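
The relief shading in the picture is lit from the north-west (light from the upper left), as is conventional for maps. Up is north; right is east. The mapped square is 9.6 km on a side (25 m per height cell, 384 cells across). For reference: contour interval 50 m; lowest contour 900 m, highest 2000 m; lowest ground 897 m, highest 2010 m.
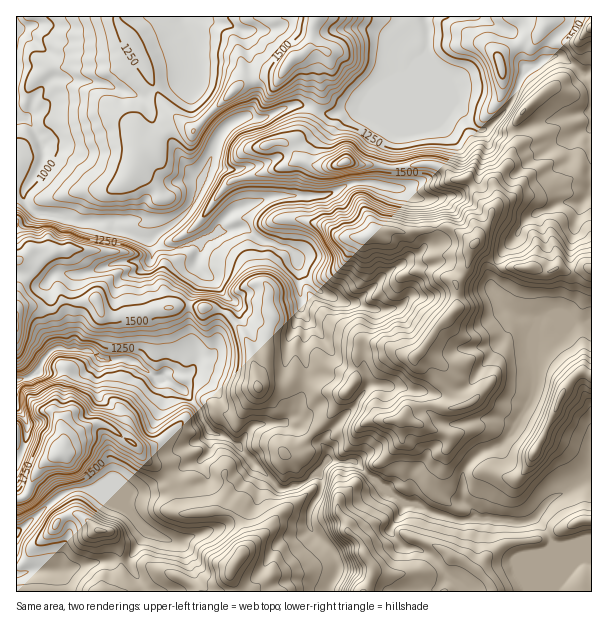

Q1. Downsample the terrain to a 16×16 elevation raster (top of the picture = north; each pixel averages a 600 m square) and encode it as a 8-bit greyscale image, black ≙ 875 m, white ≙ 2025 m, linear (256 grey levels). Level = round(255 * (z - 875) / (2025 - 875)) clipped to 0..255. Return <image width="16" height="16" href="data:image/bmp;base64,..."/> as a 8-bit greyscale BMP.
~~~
<image width="16" height="16" href="data:image/bmp;base64,Qk02BQAAAAAAADYEAAAoAAAAEAAAABAAAAABAAgAAAAAAAABAAATCwAAEwsAAAABAAAAAAAAAAAAAAEBAQACAgIAAwMDAAQEBAAFBQUABgYGAAcHBwAICAgACQkJAAoKCgALCwsADAwMAA0NDQAODg4ADw8PABAQEAAREREAEhISABMTEwAUFBQAFRUVABYWFgAXFxcAGBgYABkZGQAaGhoAGxsbABwcHAAdHR0AHh4eAB8fHwAgICAAISEhACIiIgAjIyMAJCQkACUlJQAmJiYAJycnACgoKAApKSkAKioqACsrKwAsLCwALS0tAC4uLgAvLy8AMDAwADExMQAyMjIAMzMzADQ0NAA1NTUANjY2ADc3NwA4ODgAOTk5ADo6OgA7OzsAPDw8AD09PQA+Pj4APz8/AEBAQABBQUEAQkJCAENDQwBEREQARUVFAEZGRgBHR0cASEhIAElJSQBKSkoAS0tLAExMTABNTU0ATk5OAE9PTwBQUFAAUVFRAFJSUgBTU1MAVFRUAFVVVQBWVlYAV1dXAFhYWABZWVkAWlpaAFtbWwBcXFwAXV1dAF5eXgBfX18AYGBgAGFhYQBiYmIAY2NjAGRkZABlZWUAZmZmAGdnZwBoaGgAaWlpAGpqagBra2sAbGxsAG1tbQBubm4Ab29vAHBwcABxcXEAcnJyAHNzcwB0dHQAdXV1AHZ2dgB3d3cAeHh4AHl5eQB6enoAe3t7AHx8fAB9fX0Afn5+AH9/fwCAgIAAgYGBAIKCggCDg4MAhISEAIWFhQCGhoYAh4eHAIiIiACJiYkAioqKAIuLiwCMjIwAjY2NAI6OjgCPj48AkJCQAJGRkQCSkpIAk5OTAJSUlACVlZUAlpaWAJeXlwCYmJgAmZmZAJqamgCbm5sAnJycAJ2dnQCenp4An5+fAKCgoAChoaEAoqKiAKOjowCkpKQApaWlAKampgCnp6cAqKioAKmpqQCqqqoAq6urAKysrACtra0Arq6uAK+vrwCwsLAAsbGxALKysgCzs7MAtLS0ALW1tQC2trYAt7e3ALi4uAC5ubkAurq6ALu7uwC8vLwAvb29AL6+vgC/v78AwMDAAMHBwQDCwsIAw8PDAMTExADFxcUAxsbGAMfHxwDIyMgAycnJAMrKygDLy8sAzMzMAM3NzQDOzs4Az8/PANDQ0ADR0dEA0tLSANPT0wDU1NQA1dXVANbW1gDX19cA2NjYANnZ2QDa2toA29vbANzc3ADd3d0A3t7eAN/f3wDg4OAA4eHhAOLi4gDj4+MA5OTkAOXl5QDm5uYA5+fnAOjo6ADp6ekA6urqAOvr6wDs7OwA7e3tAO7u7gDv7+8A8PDwAPHx8QDy8vIA8/PzAPT09AD19fUA9vb2APf39wD4+PgA+fn5APr6+gD7+/sA/Pz8AP39/QD+/v4A////AHuCmJulwMmwls3Xzsy9r7F7mah/gZ2+opnWwL+2sK+1nYx7e5ebmJWkwaSmp66mrMXNipaNin6VjaG0u7a9x6im4bqXhG+Bkpe219bJt9C7eZ97Y1NvopiftcbY3sS92lZNR01UYZ+YmLXY6NnCtMmQdYOCeYCXjYWesd3euLO0jX9+cmpWiXdtkqnJ3b3Kyot+Xjs6O1BQe9HO0urJzcM3LTAyNEJCZ4K5sarL0KmbHjRNVT09YXKGiX2SrLehkxgmRlhXO26MhXhUWmKHkogXKkhQU11QX15HRERLb5KIGypCUkZTepSNYURFT3tzgRIpSE9ETWR+l2lHSmh2fYw="/>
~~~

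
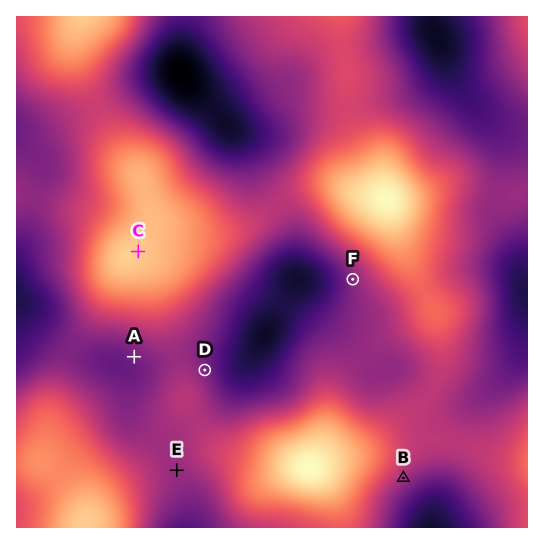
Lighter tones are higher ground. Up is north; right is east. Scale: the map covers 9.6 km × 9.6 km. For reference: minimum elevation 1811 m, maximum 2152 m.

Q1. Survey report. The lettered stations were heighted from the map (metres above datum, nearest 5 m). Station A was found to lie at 1930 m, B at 1970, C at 2115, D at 1935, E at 1960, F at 1945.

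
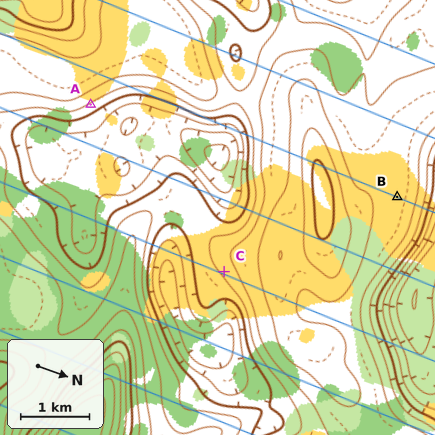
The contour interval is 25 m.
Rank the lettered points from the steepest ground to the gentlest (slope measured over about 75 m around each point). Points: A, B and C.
A C B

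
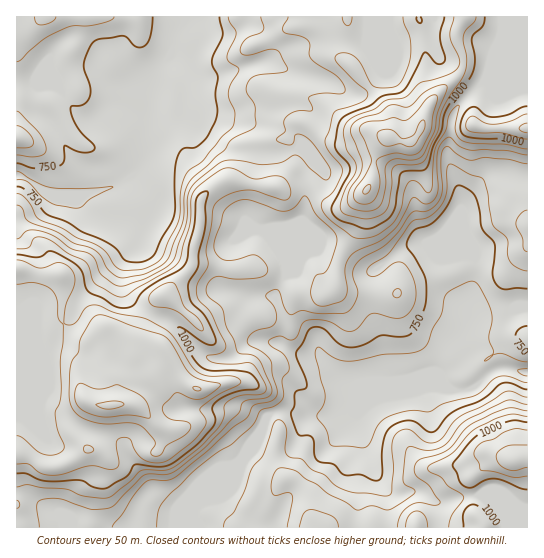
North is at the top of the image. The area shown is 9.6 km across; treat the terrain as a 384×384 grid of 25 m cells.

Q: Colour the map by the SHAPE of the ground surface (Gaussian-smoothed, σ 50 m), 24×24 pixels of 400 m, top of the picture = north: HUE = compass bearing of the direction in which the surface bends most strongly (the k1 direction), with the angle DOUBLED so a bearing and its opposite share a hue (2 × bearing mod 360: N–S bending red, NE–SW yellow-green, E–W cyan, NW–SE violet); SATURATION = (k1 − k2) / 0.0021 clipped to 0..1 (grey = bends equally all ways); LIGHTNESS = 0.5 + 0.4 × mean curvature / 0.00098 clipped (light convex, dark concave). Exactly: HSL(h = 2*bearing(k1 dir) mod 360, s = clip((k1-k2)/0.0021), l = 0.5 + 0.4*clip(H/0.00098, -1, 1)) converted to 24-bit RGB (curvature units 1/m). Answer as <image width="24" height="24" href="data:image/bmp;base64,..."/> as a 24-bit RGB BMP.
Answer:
<image width="24" height="24" href="data:image/bmp;base64,Qk32BgAAAAAAADYAAAAoAAAAGAAAABgAAAABABgAAAAAAMAGAAATCwAAEwsAAAAAAAAAAAAAj61wbGB9e1tZrIdQh5VHVYd1kIFua3J+dnmDb42SmmuCk4dtPW2At7iVjpmgZWOniZmyKz633u3KYzK3VU+1vOi0nzCpgH9+pEk2cFU0gYBHtGtzvsV1KnM9im9MSoNJdoB7cX9yVk+WqnyGTZqPbLhicqmNdWCbaJx4fixegYwZjTIkYXAkoLwBe19QkWg/Xzunr63nYKDRTYddypuC1ju3d1cfSbwbI2c7coB0S2+BsHaYmcXJbb+tpmaEZlRxg01peUyAxn7IhZDVbH/D2oa2sCWwYstzfbHJU4l/w0aSlqLVb4XAdRjL5NT04pzSNqpkHmpCVolqR5OFfM8wun1MO2xXlWd7YEN+kHSfZtuIOYK4zFjWzZTOhaHPoZPLj2lhc1iBcr1hhFAde2AoSlM3d9tepZHT6rzoN3bMNnxIJXJ56eCiRo+gk1WcbnhpTmR+eb+0zM2eKydMVYx4obiZpn+zj5i8gH9+ZXGOsx+NoMXosKzrksXpRsl1ZmYux5YMokkXxUIzQ1gOVL8LgVFNV41ZeHZ9aoN2SYpAnIU9SGCBQ615Xop5o5VxcrZRf4B/XGF8PNvFkMBbl4pMmmhMoFt0Zzi80OD727T/ZWL/0Pn7MRXHX7umZ1iYdHR+f4B9foB6eoByd4RpfYY9HVYad79VUL2wf4B/W1mAY8xchVxrkpZ4jXF3k3SBduGNLXJFYG8a0VVf1k13bVHEUlObg1F4hnhXb4BcfoFrf4VsbYNxcIyKrnOUUJwRYi4Bf3+AZ2eAUqKgoXVwfpRxgZSahLLCltpmYgMqZPeVHo8jgFMdmTohPo04eD1wrJt/apmFgnJhcKBjYY+Md32Bc3+Dml6ir5HIf3+Af3KMRY2Fu4fAnsLaa2rBsJMsYgMoz/zifjeXpEyXo3y5XYXHpyxdOm9Bh7tzdmWQk21/iK92WHF9coOFcniAa4KMZrR7fYB1hX9rXKRYRtZ1gVdCqCWJ3m2oh+e4TaM8kz2Ei1mBm5pgpkObk1jMtqbUc8OXTkmbnY+umbiXVGeOanN6dml7modbdH5KXqGGfGOwmtmaOpdwQIOaNY/CupTZ9Zm6kFQ/TztrpHRbfqZsPqqfZVefuXaepNJ0O02FrIWiuKSTd0meiG6ZUVaAtYWXnnacp23mUNOviozTzJPOPDx+Mk4rLDsizS8h9tKcLmq9kXm3mZW1eFSLW5J2l0qW5W5TRmAxIpgmrY5peU98jHV7XGGOnWGYuH2EKz68seTEX0mDlU04kTlbgWN9MmR4S0+o/+fMKUVSTHhNnGhUgHp/gH9/YTFc22k2vX92W7c9IE4pWX1PfoB/g01+aoJMprpsXeU5bWYyjDk/gVFWgnZvhH95UHd5HCBB//XMSzt/UGNtimVSl5k+XS92sjbPyXtztMBsrsqgNiKBTs0jPX1wWUOCoLqSfrCe25KEaCI5fXRMcYZfh4tzh3+GcWGAFjR4/OnPxEOfTFaGV1e2rt/CHDyrHbba55Pw8+TYe6+lNhB+8PXWES1xS2x2kLKBfo+BeDcFeZZbd5qRcY+LboVuboByamSFNKKeN8Ze7bneiYzeVYbEzHCNS1ynMSxaIlwc/+CwmC5XYBQgo/t4NApRValdbI9QhnpLaceibs7RiFGbd6ascImadH+FY3B/aKdyOnBjvrg/qVI3gnFOf4VMjltmjiaZVaS24dpO6BSbwO3GGMkoNwpPoY49b285iW8ystLlijOQbLCBeGaNjHJ/fniGa2uBdJhtXHNqSYlawHdUtlSWrm+OT2CqMGKtrIXVq83hr7Xe5Wzg9aixAAmF1db2oKH/09H6rm88lFaUpnZcZIhcdYJ3gXl7b3SCioZ4doeIeFN5jZRhhIxqaJ1gn3VbPqinI8ZwuTw+046YVDCq/9fMACkz3O59PFosd7ZDnW9ajYVvoGaRepGpc22BeoF6b3R+hIt9aXOJWluapJKwjaSxg5mvbniomJFPajYnGLocSXokqjZL+Jqb8UD/FX83gHJ5bYVYZ6FSZG+AnKxkhFh6jXh/g4VvZoJ3e4l5cliEp1RTaZ4teI45hlZIi05FnkR+kt28Wk+oWXdxSqk2Z5M96EQ8LG/TdHmAf4B/rnp2OG5WsbhueVWAdoJmpmpmWZ+JcHuBYniEVnKX3J3Vi2TTUYxSWZNiaauCratRgWF4e3mAPpl6qENyw+ZolzqOaHd/f4B/o26kwYrEO4y8qG65Z4uyc8KNVIKibnaCcnN/ekOJZcE+j0dPr3a3dYmubHeSrrB/ZW6Db1+Ei79sPGWX55t2XrfESHCOf3+A"/>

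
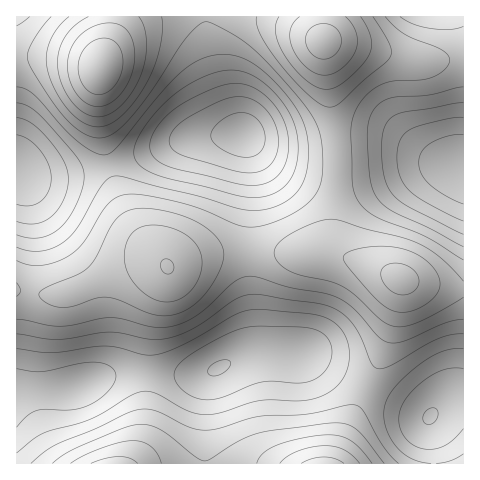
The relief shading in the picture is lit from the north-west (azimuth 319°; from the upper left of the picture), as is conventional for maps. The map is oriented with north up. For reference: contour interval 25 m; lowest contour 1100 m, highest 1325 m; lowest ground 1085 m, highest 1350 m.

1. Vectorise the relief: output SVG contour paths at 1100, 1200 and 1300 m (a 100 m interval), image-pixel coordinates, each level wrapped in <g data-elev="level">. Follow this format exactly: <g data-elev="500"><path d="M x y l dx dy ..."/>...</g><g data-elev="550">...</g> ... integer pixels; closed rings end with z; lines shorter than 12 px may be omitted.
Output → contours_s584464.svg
<g data-elev="1100"><path d="M239 157l-11-5-11-6-5-6-1-6 3-7 9-8 11-5 9-1 9 2 7 6 5 9 1 10-2 8-6 7-8 2z"/></g><g data-elev="1200"><path d="M399 463l-16-17-21-36-5-4-6-1-44 9-50 3-36 11-14 2-18-3-35-17-8-1-8 1-11 3-31 16-40 15-12 8-13 11"/><path d="M17 334l40 5 55-7 36 7 17 0 15-4 15-8 42-29 8-3 10-1 64 10 19 7 9 7 8 9 6 12 10 24 4 4 3 2 6-1 8-3 46-26 13-4 12-1"/><path d="M463 247l-33-19-37-16-14-11-5-9-4-11-3-45 1-12 3-10 5-8 8-6 13-3 33-2 33-8"/><path d="M17 87l9 2 8 6 30 34 17 15 14 9 10 2 6-3 6-5 44-54 25-25 11-7 13-5 13-2 12 2 13 4 12 9 14 12 15 17 9 13 6 13 3 13 2 15-3 21-6 15-12 12-15 7-15 3-16-1-45-13-73-19-9-1-6 2-6 6-25 43-15 15-11 7-12 2-12 0-11-4"/><path d="M463 26l-14 4-19-2-17-4-13-7"/><path d="M30 17l-13 9"/></g><g data-elev="1300"><path d="M344 463l-9-4-12-2-11 2-11 4"/><path d="M398 294l8 1 8-4 4-6 1-7-4-7-8-5-9-3-8 1-8 5-1 8 7 11z"/><path d="M165 273l6 0 3-4-1-6-6-4-5 1-1 4 0 5z"/><path d="M95 106l11-1 12-8 9-13 6-15 2-16-3-14-7-11-9-4-14 0-15 6-12 11-6 14-1 16 5 17 10 13z"/><path d="M300 17l-7 6-3 8 0 8 2 9 6 11 9 9 9 6 9 1 8-1 9-6 9-9 5-10 1-8-1-9-4-8-7-7"/></g>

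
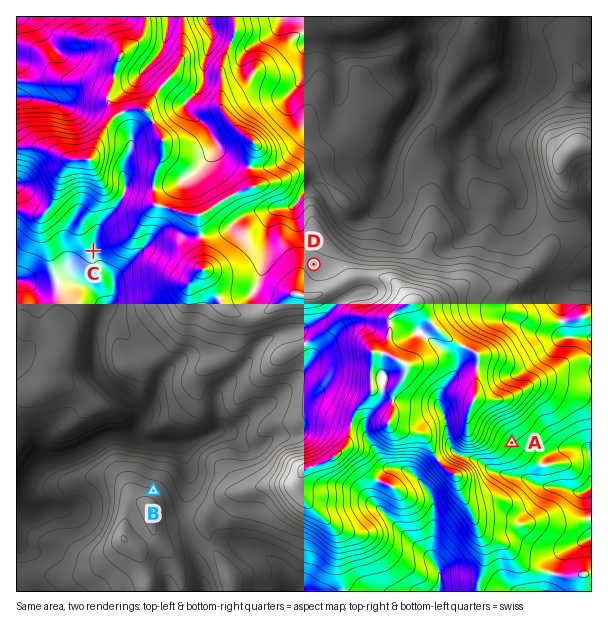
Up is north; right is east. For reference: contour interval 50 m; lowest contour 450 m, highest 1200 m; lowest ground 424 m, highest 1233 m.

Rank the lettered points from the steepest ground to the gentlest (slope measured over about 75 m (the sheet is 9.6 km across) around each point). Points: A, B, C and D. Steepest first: B A D C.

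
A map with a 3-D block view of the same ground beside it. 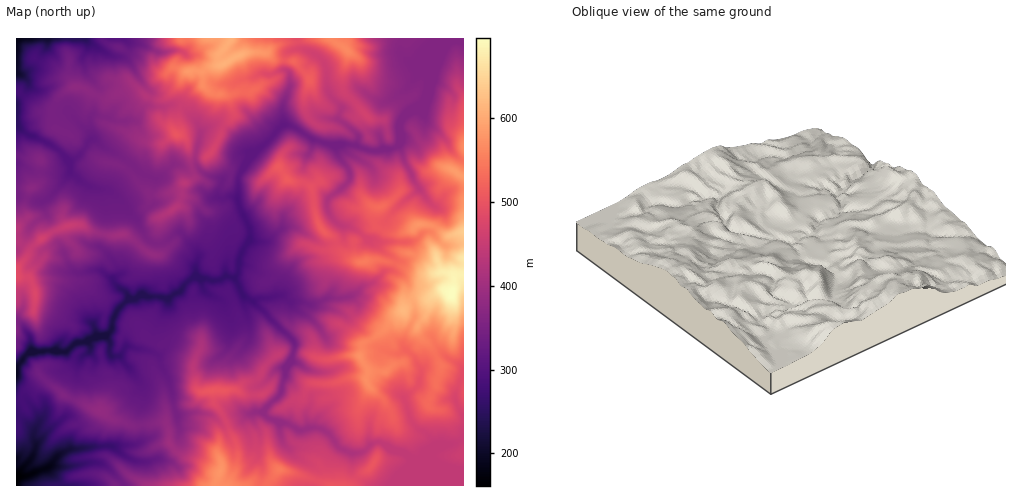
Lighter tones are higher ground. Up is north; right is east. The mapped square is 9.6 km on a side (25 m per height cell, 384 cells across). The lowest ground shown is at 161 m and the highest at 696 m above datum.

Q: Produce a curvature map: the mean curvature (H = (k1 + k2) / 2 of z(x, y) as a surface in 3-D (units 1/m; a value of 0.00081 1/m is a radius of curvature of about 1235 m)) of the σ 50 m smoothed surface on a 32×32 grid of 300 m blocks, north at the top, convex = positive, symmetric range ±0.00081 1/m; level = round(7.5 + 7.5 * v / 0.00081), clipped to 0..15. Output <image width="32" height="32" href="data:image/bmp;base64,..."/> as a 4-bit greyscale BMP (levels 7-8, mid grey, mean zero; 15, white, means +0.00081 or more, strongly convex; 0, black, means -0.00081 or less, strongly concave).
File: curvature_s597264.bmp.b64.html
<image width="32" height="32" href="data:image/bmp;base64,Qk12AgAAAAAAAHYAAAAoAAAAIAAAACAAAAABAAQAAAAAAAACAAATCwAAEwsAABAAAAAAAAAAAAAAABEREQAiIiIAMzMzAERERABVVVUAZmZmAHd3dwCIiIgAmZmZAKqqqgC7u7sAzMzMAN3d3QDu7u4A////AFmsuKbKuauph5eZmYdnd3eIB1VeIjJp6ET6V3iPeHd3laFFYZx7WfZmkomBKUR2eMO4qIVjlYW5aWtqGsRrhmakeHe8qrN4eGoCY4immkd3t0Wdt2WzdKQg3Il4lbZtxtd/l4d2oc7LvwmWZntyinWLtmd5Z3PnuLfB/bq6ZWmkL7t4p2lm4lVOUARAibtmxDAA1mWWZrtXV/b+m+VlaEiLuBANmYWfVlmwiQfKdJZ5L1nDi5iHe1ZcC9LoW5qVh39HeLDciHd5dbZWikavSXhfVni2ASK2eiZFaCInjHq4nWiaZcm3U1Wqhlp4Qlh1iLgkVGZ2aVuWh3SZeMxEm8iXpNpWfuZ3iGiMaqq7i3pqfnU0q7RaWHk2S9WngVQKVqWf+2pIorV4R3IvcVt5+nuoWWRmWOuZmCmjfwuKdpQKYztXdmhalFOE1WwKusZyaox2ZmeXXLlmn42rsOJvB3Z3hYmJdlZzVyv7TMPkq03tjbNblnaRb8Mx+Cxmh0WosoQKlGeoyqTxUy+QAipxdFwYyYapdp6DqWchD/lmwcOKapd2Z1mZRlxmU/ZWzNNzuImnaKd3dEi6qnLZZ7NIg7elasd4pGo9Zq+wykopd4VqF4lnvDv7+rRRYNtKiWd3aXuLaENaOwa9uuySLPdWd1lHGESpU3iJiGaVad2HV4d3"/>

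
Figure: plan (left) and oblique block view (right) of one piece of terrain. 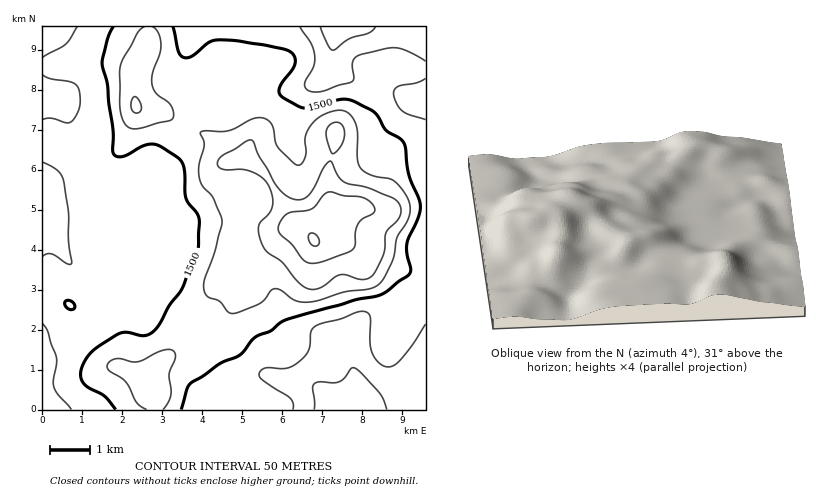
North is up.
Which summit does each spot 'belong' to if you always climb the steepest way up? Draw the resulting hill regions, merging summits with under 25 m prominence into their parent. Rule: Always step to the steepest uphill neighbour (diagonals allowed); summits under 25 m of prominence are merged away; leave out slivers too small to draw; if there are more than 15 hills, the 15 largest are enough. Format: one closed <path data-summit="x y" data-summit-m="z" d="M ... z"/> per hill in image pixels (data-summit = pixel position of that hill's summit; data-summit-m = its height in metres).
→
<path data-summit="314 240" data-summit-m="1703" d="M426 26l-238 0-1 34 6 22-3 24-8 16-23 32-7 20-20 18-6 14-1 8-3-8-4-5-16-7-30-1-30 3 0 140 38-6 11-8 7-12 1-10-16-30 29-10 14 11 9 11 6 24 5 8 16 15 28 12 4 5-2 10 1 22 11 14 11-2-9 10 0 10 220 0z"/><path data-summit="136 106" data-summit-m="1606" d="M188 26l-146 0 0 72 16 5 22 31-2 12-10 16-26 24 0 10 16 0 14-3 30 1 16 7 4 5 3 8 1-8 6-14 20-18 7-20 23-32 10-22 1-18-6-22z"/><path data-summit="152 384" data-summit-m="1580" d="M112 260l-29 10 16 30-1 10-7 12-11 8-38 8 0 72 162 0 2-10 7-8-9 0-11-14-1-22 2-10-4-5-28-12-16-15-5-8-6-24-9-11z"/>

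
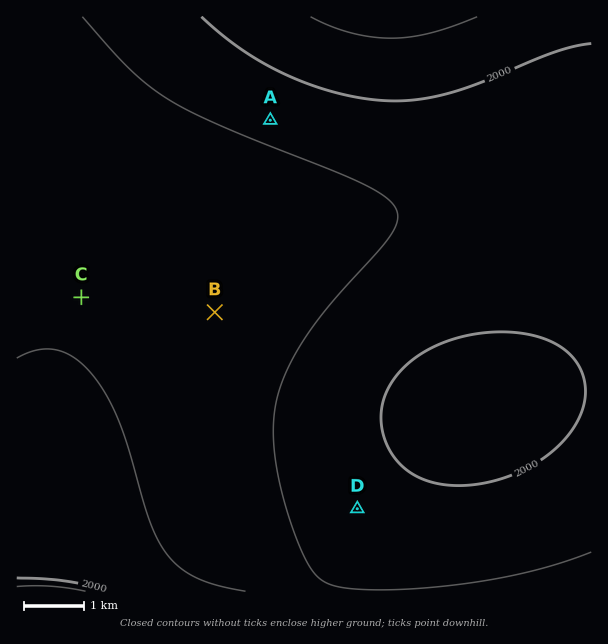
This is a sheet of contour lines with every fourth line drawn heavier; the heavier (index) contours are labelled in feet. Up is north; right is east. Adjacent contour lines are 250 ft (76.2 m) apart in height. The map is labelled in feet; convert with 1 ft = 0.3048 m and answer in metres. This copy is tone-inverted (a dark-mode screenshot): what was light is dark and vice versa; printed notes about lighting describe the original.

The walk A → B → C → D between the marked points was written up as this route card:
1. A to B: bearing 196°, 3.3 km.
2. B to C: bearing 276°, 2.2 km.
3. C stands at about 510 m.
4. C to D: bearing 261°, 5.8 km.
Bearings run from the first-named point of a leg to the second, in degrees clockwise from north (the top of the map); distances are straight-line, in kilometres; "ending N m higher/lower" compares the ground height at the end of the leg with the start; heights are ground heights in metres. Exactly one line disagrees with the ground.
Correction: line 4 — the bearing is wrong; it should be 127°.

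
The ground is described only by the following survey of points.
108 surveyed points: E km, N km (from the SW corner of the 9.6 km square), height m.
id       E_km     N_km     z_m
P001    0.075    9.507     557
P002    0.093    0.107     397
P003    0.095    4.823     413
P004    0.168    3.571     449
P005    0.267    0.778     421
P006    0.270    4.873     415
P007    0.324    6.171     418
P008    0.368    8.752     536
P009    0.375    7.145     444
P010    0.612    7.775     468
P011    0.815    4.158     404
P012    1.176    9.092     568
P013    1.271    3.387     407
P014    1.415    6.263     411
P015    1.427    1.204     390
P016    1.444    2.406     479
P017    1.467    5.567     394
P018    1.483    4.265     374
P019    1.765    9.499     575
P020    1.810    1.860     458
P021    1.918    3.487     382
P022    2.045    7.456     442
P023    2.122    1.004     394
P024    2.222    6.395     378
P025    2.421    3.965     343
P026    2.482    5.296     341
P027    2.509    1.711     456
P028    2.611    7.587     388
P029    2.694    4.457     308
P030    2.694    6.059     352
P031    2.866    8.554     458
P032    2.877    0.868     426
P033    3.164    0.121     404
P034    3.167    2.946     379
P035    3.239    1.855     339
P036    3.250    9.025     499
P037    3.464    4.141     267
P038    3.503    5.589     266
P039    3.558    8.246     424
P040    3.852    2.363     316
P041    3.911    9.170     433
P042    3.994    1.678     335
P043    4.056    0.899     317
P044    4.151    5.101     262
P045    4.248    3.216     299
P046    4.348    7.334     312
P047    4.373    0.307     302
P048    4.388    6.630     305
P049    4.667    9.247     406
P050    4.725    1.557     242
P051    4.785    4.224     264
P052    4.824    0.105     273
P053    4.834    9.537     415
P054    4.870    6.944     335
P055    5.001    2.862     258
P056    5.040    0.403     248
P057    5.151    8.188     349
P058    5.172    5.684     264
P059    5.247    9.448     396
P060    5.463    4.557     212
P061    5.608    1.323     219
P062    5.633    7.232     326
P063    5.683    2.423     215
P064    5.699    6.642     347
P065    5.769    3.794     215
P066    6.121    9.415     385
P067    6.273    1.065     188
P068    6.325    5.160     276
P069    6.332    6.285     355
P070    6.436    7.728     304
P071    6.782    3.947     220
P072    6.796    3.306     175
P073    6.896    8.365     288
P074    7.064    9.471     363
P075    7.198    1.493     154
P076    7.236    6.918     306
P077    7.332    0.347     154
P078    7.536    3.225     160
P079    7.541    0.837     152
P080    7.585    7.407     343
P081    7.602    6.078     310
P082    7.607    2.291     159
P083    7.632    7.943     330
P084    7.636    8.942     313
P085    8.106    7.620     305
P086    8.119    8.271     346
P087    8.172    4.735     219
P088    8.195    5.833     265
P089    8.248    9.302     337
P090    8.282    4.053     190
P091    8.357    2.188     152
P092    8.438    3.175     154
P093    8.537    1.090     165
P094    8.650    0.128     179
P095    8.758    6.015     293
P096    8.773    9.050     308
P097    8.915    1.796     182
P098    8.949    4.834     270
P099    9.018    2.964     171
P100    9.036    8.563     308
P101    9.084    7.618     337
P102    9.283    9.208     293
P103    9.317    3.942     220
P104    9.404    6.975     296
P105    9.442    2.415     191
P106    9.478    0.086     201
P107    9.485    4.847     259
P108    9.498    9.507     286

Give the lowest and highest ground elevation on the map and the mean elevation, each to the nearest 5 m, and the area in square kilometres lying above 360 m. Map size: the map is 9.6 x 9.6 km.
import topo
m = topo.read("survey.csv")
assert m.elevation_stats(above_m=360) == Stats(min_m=150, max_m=580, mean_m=320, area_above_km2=31.3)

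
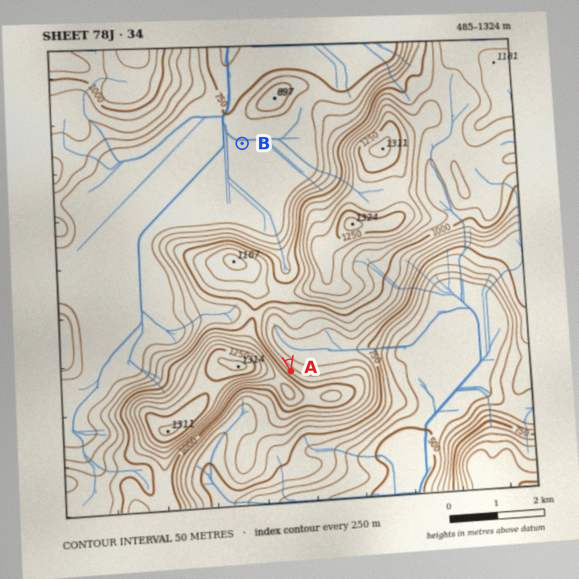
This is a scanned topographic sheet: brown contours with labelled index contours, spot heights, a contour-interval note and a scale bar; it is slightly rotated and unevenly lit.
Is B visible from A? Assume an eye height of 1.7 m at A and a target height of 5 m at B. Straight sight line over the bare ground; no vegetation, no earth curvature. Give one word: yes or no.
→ no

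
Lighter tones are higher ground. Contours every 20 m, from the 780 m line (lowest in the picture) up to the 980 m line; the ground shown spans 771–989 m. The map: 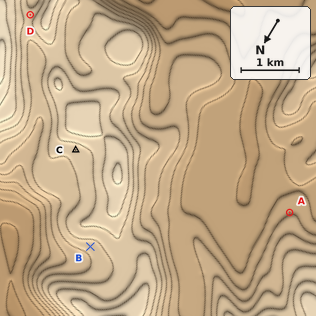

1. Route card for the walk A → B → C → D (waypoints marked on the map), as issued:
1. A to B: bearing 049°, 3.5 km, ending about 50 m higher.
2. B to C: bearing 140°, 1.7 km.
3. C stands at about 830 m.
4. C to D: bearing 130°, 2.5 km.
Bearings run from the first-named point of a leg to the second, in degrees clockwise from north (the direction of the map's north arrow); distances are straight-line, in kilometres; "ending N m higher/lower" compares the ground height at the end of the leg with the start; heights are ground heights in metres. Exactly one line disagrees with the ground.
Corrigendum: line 3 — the height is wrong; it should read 910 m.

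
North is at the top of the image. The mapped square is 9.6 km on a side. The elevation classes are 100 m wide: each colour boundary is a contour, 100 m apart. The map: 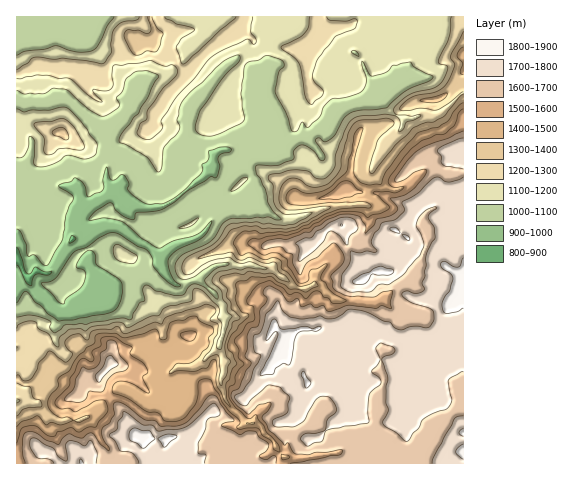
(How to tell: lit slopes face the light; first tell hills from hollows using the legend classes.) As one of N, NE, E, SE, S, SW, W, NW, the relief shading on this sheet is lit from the SE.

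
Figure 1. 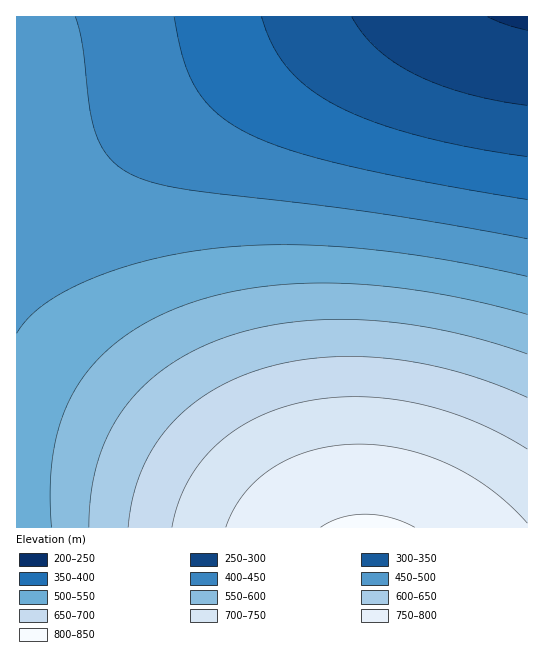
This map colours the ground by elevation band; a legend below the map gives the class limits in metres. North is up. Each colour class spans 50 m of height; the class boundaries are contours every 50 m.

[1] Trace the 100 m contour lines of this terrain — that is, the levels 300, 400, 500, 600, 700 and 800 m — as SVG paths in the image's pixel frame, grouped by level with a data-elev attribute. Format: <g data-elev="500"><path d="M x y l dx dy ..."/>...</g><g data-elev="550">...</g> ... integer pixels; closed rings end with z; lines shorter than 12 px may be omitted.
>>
<g data-elev="300"><path d="M527 105l-32-5-29-7-27-8-25-11-20-12-17-13-14-15-11-17"/></g><g data-elev="400"><path d="M527 200l-101-18-83-17-57-16-40-17-16-9-13-10-11-11-9-13-8-14-6-16-9-42"/></g><g data-elev="500"><path d="M527 276l-88-17-81-11-75-3-68 3-34 5-32 7-31 9-29 11-26 12-19 13-16 13-11 15"/></g><g data-elev="600"><path d="M527 354l-42-14-43-10-41-7-42-3-38 0-38 3-36 8-32 10-29 14-25 16-23 20-17 22-14 25-10 27-6 29-2 33"/></g><g data-elev="700"><path d="M527 449l-26-15-28-13-28-10-30-8-29-5-29-1-28 1-27 4-25 7-24 10-20 13-19 15-15 18-12 18-9 22-6 22"/></g><g data-elev="800"><path d="M415 527l-25-10-25-3-24 4-20 9"/></g>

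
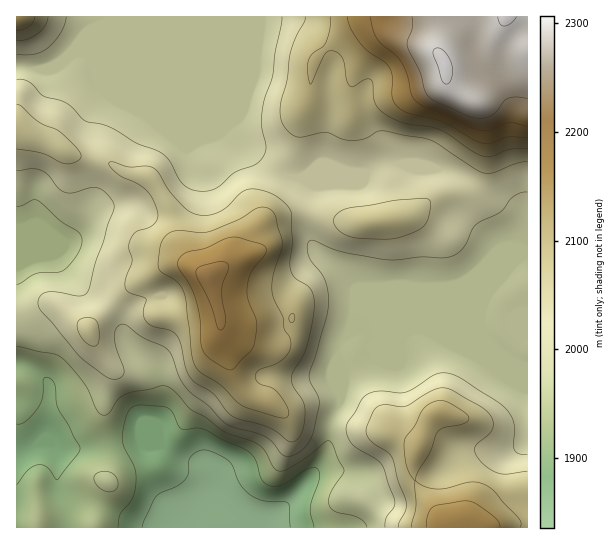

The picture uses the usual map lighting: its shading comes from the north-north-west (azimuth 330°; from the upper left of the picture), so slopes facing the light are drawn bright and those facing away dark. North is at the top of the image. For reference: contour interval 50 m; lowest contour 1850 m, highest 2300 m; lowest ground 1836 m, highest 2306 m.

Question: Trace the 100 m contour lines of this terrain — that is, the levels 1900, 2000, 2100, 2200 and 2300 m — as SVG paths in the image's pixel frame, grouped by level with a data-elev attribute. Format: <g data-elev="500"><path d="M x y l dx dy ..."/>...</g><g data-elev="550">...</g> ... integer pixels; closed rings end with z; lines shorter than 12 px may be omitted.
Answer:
<g data-elev="1900"><path d="M118 527l2-12 13-17 3-16-2-15-11-24 0-14 6-19 5-4 7-1 26 3 6 5 5 12 3 4 22 0 20 11 23 10 9 9 7 20 7 6 6 1 7-1 24-15 7-3 4 1 2 4 0 6-9 31 4 18"/><path d="M17 424l4 0 5-3 11-12 6-12 0-18 2-1 4 0 4 3 2 4 3 24 10 16 12 24-2 5-20 25-3 0-9-13-8-1-10 5-11 15"/></g><g data-elev="2000"><path d="M527 454l-8 0-5-4 0-27-3-8-5-6-11-9-41-25-9-2-8 1-24 15-8 3-24-1-12 3-7 5-14 23-2 9 3 8 4 6 25 16 6 8 11 33-1 5-8 11-1 9"/><path d="M17 170l16-1 9 2 7 5 10 13 7 4 8 0 17-5 8 0 8 6 7 9 0 7-18 51-9 32-8 3-21-4-11 0-6 3-3 6 0 5 2 4 39 45 28 22 7 2 7-1 3-4 0-4-8-23-2-13 4-8 4-2 4 1 16 12 25 12 5 6 7 20 6 11 8 8 16 12 15 16 9 5 22 6 10 4 7 5 10 12 5 2 12-4 10-10 5-11 5-26-1-8-8-15-1-7 18-58 1-20-4-19-15-22-2-9 2-5 5-2 29 12 42 8 13 0 23-3 28 0 8-3 6-5 10-20 4-5 24-12 9-13 5-4 7-3 5 0"/><path d="M17 54l17 0 13-6 14-15 5-16"/><path d="M282 17l-7 36-2 23-8 22-3 13 0 15 4 20-1 8-8 10-22 8-15 14-10 5-12 0-11-3-8-8-11-21-7-7-24-9-28-16-23-6-19-18-22-6-16-15-6-2-6-1"/></g><g data-elev="2100"><path d="M520 527l1-4-2-5-25-27-9-6-7-3-8 0-23 6-10 1-12-3-9-5 1-8 13-20 8-22 7-4 18-3 6-5-1-4-5-4-14-8-8-3-10 3-7 6-9 16-11 16 2 24 4 9 5 7 1 25-4 21"/><path d="M282 418l5-1 2-3-2-7-4-7-9-11-16-6-3-6 1-4 3-3 16-6 8-5 6-6 2-7-1-8-6-9-1-12-8-16-3-10 1-17 9-31-8-30-7-5-8-1-20 12-29 12-9 2-23-2-9 2-5 5-3 7-3 22 4 6 15 9 7 11 2 9 6 52 4 13 6 7 20 12 20 20z"/><path d="M290 322l3 0 2-3 0-4-2-2-4 4z"/><path d="M17 30l6-1 6-2 4-5 2-5"/><path d="M330 17l0 12-5 14-3 4-9 7-5 7-1 9 3 14 3-3 12-27 4-3 5 0 5 3 4 5 6 26 4 2 12-7 5-1 3 4 0 14 3 8 5 6 12 7 13 6 24 3 11 3 30 21 12 5 10 0 17-7 17 0"/></g><g data-elev="2200"><path d="M220 330l3-2 3-6-4-32 7-23-2-4-5-2-21 5-4 3-1 4 15 32 7 22z"/><path d="M370 17l3 13 4 9 19 16 7 10 5 12 4 18 6 8 61 27 11 0 20-7 17 3"/></g><g data-elev="2300"><path d="M444 83l3 1 4-3 2-8-1-7-6-13-5-4-4-1-3 2-1 4 8 25z"/><path d="M498 17l3 8 4 1 6-3 6-6"/></g>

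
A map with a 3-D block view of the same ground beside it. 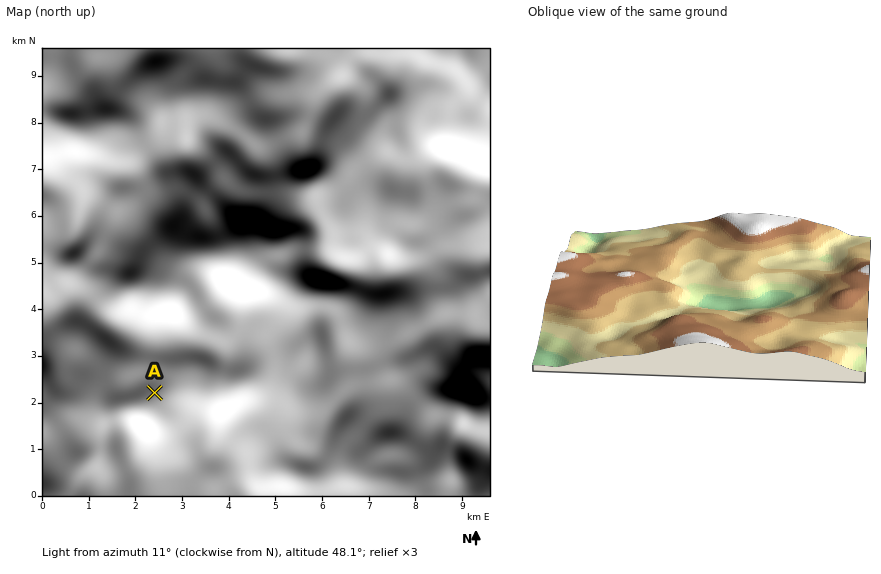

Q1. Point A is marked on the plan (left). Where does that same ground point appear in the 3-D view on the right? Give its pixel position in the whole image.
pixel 793 261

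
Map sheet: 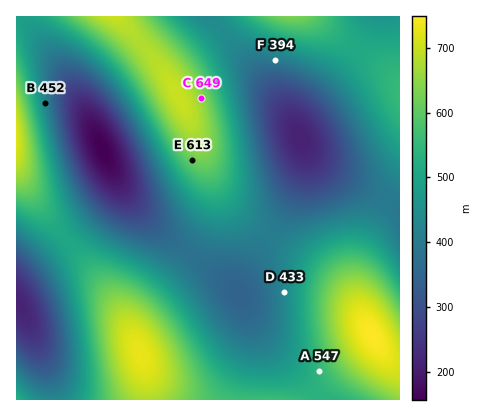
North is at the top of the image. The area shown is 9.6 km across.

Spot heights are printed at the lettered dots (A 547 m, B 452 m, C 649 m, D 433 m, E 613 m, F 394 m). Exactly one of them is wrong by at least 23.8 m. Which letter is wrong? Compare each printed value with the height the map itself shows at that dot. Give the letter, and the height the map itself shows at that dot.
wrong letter B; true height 423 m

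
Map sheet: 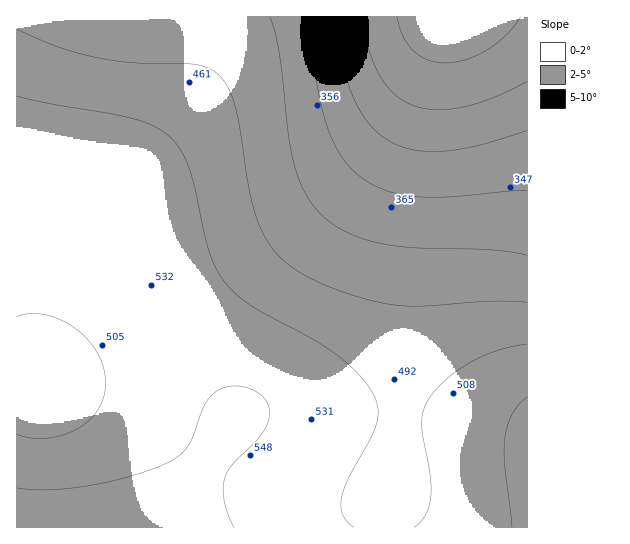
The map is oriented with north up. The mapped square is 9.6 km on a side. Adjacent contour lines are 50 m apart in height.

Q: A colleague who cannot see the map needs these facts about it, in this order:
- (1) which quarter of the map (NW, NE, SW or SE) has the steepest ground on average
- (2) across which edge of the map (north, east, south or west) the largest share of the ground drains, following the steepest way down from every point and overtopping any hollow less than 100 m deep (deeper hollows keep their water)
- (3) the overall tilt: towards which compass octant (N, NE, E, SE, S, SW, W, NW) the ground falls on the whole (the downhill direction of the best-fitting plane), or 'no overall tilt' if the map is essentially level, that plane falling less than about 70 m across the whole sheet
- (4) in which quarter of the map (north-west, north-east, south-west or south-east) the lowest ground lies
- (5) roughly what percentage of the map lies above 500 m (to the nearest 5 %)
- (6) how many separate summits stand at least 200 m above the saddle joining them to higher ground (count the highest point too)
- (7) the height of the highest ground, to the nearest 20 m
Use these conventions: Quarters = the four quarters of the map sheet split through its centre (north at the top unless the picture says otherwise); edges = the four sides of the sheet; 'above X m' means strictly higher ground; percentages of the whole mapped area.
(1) Slopes are steepest in the north-east quarter.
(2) Most of the ground drains across the northern edge.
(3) Overall the map slopes down towards the north-east.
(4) The lowest point lies in the north-east quarter of the map.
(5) Ground above 500 m makes up about 45 % of the sheet.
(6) There is 1 summit with 200 m or more of prominence.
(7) The highest ground is at about 580 m.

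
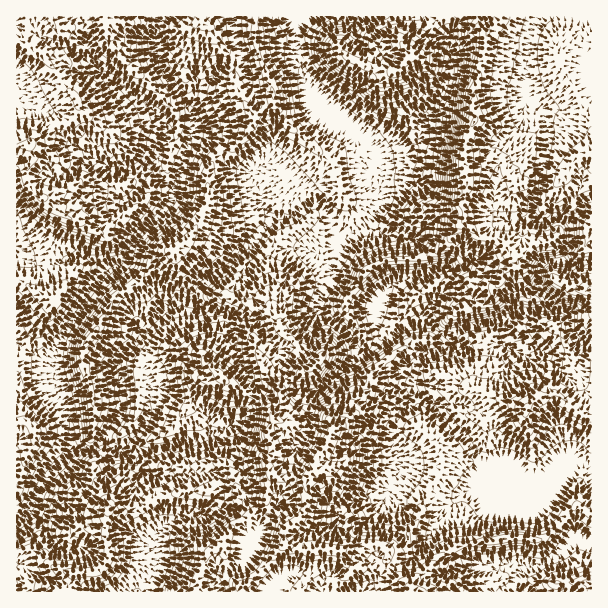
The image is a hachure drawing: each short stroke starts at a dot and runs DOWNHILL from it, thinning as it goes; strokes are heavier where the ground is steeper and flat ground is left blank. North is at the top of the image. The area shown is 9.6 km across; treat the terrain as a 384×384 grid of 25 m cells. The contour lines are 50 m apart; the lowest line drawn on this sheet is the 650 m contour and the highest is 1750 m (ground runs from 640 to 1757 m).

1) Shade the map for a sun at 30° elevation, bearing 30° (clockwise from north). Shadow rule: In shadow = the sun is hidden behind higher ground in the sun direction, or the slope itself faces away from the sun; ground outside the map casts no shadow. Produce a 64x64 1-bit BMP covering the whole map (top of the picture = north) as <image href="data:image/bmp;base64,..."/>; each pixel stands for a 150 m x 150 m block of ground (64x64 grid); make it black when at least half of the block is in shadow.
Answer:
<image width="64" height="64" href="data:image/bmp;base64,Qk0+AgAAAAAAAD4AAAAoAAAAQAAAAEAAAAABAAEAAAAAAAACAAATCwAAEwsAAAIAAAAAAAAA////AAAAAAAAAAAAAAAAAACAAAAAAAAAAAAAAAAAAAAAAAABAAAdgAAAMAAAAB/ACAAAAAAAB8AAAAAAAAAAAAAAAAAAAAAAAAAAAAAAAAAAAAAAAAAAAAAAAAAAAAAAAAAAAAAAAAAAAAAAAAAAAAAAADAAAAAAAAAAAAAAAAABAAAAAAAAAAEAADAAAACAAQAAAAAAAIADAAAAAAAAAwMAADAAAAAEAwACYAAAAAADAA5AAAAAAAcAPgGAAAAABwAwAYAAAAAGAAAAAAAAAAIAAAAAAAAAAgAAAAAAAAAAAAAAAAAAAAAAAAAEAYADAAAAABgD8AAAAAAgGAN8DgAAB8AAAB/+AAAmAAAAAb8AAGAAAAAAOAAAwAAA4AEwAADAAAD/gQAAAAAAAH/gJgHgAAAAA/gzB+AAAAAAeAA/gAAAABBgAv4AAAAAOAAA+AAAAAABACTgAAAAAACABMAAAAAAAQAAwAAAAAADgACAAAAAAAOAAAAAAAAAAYAAAAAAAAABgAAAAAAAAAGAAAAAAAAAAIAAAAAAAAABgAAAAAAABgGAAAAAAAAPgIAAAAAAAD+AwAAAAQAAf4BAAAAGAAB/4EAAAAgAAP9kAAAAAAAA/gQAAAAAAAD4AAAAAAAAAPAAwAAAAAAAQABgAAAAAAAAAEAAAAAAAAAAAAAAAAAAAAAAAA=="/>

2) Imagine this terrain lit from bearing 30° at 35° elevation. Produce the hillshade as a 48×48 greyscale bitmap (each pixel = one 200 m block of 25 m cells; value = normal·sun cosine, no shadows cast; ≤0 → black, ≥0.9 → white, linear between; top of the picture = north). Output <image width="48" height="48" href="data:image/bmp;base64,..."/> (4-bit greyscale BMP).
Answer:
<image width="48" height="48" href="data:image/bmp;base64,Qk32BAAAAAAAAHYAAAAoAAAAMAAAADAAAAABAAQAAAAAAIAEAAATCwAAEwsAABAAAAAAAAAAAAAAABEREQAiIiIAMzMzAERERABVVVUAZmZmAHd3dwCIiIgAmZmZAKqqqgC7u7sAzMzMAN3d3QDu7u4A////AJmZlzN5mHial82ZmpiWV4i93u26qYiru5h5uoaJmYeJiMyoiYh2iYnNzMy6qZm8zJid3KmaqYZXibqWVVVYqZrd3LqHiHerzMvcmYm7qXVJmamGV4m8y7zd3Ml1QyR6q8zHZmrKmYecu6qHm87t7u7czMuqqqypmKuXiImZiInMq7p3q73d7+3Lu8ze7u3JdYp3mXmqiHeZiZloqquc3cy7u7u7u7upaHmImZzcqHZlZ4hoiJlqy7qbqquqqqqprJmYmq3cy6mIiJhmdnZnmqqaqaqqqqqazKmaqa3dyqmqmaZHmYeIiaqpmamqqpmqu6iKmM3tqZqqq6VaypmqqrqZmaqpmYmaqpeJqb3JiavLzJZqypmty7qYiauYh2iZmIiahWuHiImru6dKuois26qHm8l4dEiYh4vLg1iYmHeJmZVZqZjMy6qZvaeIZFiHVL7sc3mpiYiIdmRJvLruy7q72niYZYh1Nd7aY4upeZmHQzNqz93u28vMp4iIeKl2ity5Upy3iZdSE2ia3bze3Lu6d4iau7yru8uoMr23iYUzSdyL11fty7uoeJqru83MqrqnJLyXmHVnv+mMp4aNrMqZm7u7u8u6qrqXNZmJmHZq/7arqrybyruYvMy7y7qpu6iHV3iJqYiu7ZjKjN/9irq6rLmry5h5ynZneKmqqqvN3Jqnrv/5a6u82UesynZ7o1VWmKu6irzNy5l5zu2Du5mrgyRWeIrNc1Vnipuoiau7hlaL3LhXuph2VVQhNWm1EUaaiaqoeHdmVoqry6mKeZiId4dUM0gQAYq7qJqqh0JXm7u83LqYZXiJmHd4ZGYEiLu7upq6hSN3mru83cqXd1NFd2eHdGae26qaqoZ4ZEd3abu8zLqom5d2QSVlV5arh5mYhiFHd4qYiKqruqqpvd3aURMTaqVEYoh1ICV3mbuqqpqqqpqpvMuWVDI3q7u5k4UQFJuni6qqq7qrqqqZmoZEREWru83MZUADi7y6ebmaq7qpqqqImZhmVEiqmamISQBqu7uqqbl4vLuYmah5qpmJlTeZiIhUega8y7uru6hXzLqZmYiKqpmrgyeZiIl3h1m7vMy8zJhYzLqZmYibqpmYURi5mrqJiHiZvLmauph5uomZmIirqpmIQSi6qrqZmHmbuYd4maiJqGeZh4q7qpmIUji7q7qZmau7mHeaqZiZl3V4Z6y6qZh3Yzeqq7qZqs25d4m7uoiXd3dlW9uqmGVXczWKu7qZmbupiKzMymmWZml0ncqpcyNocyScy6qZmaqYis3cpnuGZnqGzKmWIANnZSS9u6mZmpmIrd3JVspnd5t73KlQABI1VjW8uqmImpmJzdt0bMZniblt65UAATM0R1WbqpiJqoeKzLZGvZVnebeO2mAAJ4dUaGR6qpiJqmabunRq3GVmaKW9yTAGu5h5umNpqpiaqnmpiGWLylVmepa8uTON6YjO2lFZqqmaqqqImWeamGZ3nIfMyXjP2qzu2UN6qqmqqpiKqGiYiHd4vHjNyrzey87tt1eKiqqqqg=="/>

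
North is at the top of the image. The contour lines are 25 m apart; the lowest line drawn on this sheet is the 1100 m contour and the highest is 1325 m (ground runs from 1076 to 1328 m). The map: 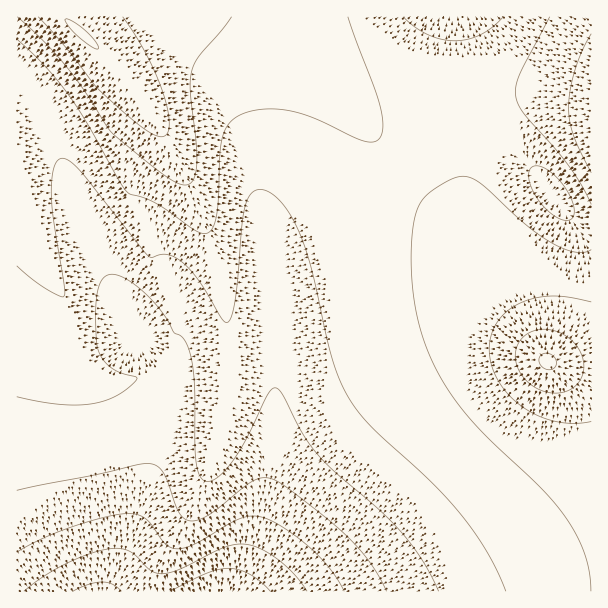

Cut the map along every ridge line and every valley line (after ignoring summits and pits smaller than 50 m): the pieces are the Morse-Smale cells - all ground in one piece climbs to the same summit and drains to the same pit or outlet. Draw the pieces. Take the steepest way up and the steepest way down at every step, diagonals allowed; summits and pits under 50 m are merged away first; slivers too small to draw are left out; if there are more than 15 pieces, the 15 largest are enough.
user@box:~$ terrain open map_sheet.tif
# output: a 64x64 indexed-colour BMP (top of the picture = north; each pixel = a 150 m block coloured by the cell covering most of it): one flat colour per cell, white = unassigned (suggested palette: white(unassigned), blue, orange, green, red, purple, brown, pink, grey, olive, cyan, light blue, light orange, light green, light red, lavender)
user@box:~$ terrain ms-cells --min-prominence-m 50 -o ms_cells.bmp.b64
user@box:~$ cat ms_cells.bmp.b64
<image width="64" height="64" href="data:image/bmp;base64,Qk12CAAAAAAAAHYAAAAoAAAAQAAAAEAAAAABAAQAAAAAAAAIAAATCwAAEwsAABAAAAAAAAAA////ALR3HwAOf/8ALKAsACgn1gC9Z5QAS1aMAMJ34wB/f38AIr28AM++FwDox64AeLv/AIrfmACWmP8A1bDFADMzMzMzIiIiIiIiIhERERERERERERERERERERERERERMzMzMzMyIiIiIiIiIREREREREREREREREREREREREREzMzMzMzIiIiIiIiIhERERERERERERERERERERERERETMzMzMzMyIiIiIiIiIRERERERERERERERERERERERERMzMzMzMzIiIiIiIiIhEREREREREREREREREREREREREzMzMzMzMyIiIiIiIiERERERERERERERERERERERERETMzMzMzMzIiIiIiIiIhERERERERERERERERERERERERMzMzMzMzMiIiIiIiIiEREREREREREREREREREREREREzMzMzMzMzIiIiIiIiIRERERERERERERERERERERERETMzMzMzMzMiIiIiIiIhERERERERERERERERERERERERMzMzMzMzMyIiIiIiIiIREREREREREREREREREREREREzMzMzMzMzIiIiIiIiIhERERERERERERERERERERERETMzMzMzMzMyIiIiIiIiERERERERERERERERERERERERMzMzMzMzMzIiIiIiIiIREREREREREREREREREREREREzMzMzMzMzMiIiIiIiIhERERERERERERERERERERERETMzMzMzMzMzIiIiIiIiERERERERERERERERERERERERMzMzMzMzMzMiIiIiIiIREREREREREREREREREREREREzMzMzMzMzMyIiIiIiIhERERERERERERERERERERERETMzMzMzMzMzIiIiIiIiIRERERERERERERERERERERERMzMzMzMzMzMyIiIiIiIhEREREREREREREREREREREREzMzMzMzMzMzIiIiIiIiERERERERERERERERERERERETMzMzMzMzMzMiIiIiIiIRERERERERERERERERERERERMzMzMzMzMzMyIiIiIiIhEREREREREREREREREREREREzMzMzMzMzMzIiIiIiIiERERERERERERERERERERERETMzMzMzMzMzMiIiIiIiIRERERERERERERERERERERERMzMzMzMzMzMiIiIiIiIhEREREREREREREREREREREREzMzMzMzMzMiIiIiIiIiERERERERERERERERERERERETMzMzMzMzMiIiIiIiIiIRERERERERERERERERERERERMzMzMzMzMiIiIiIiIiIhEREREREREREREREREREREREzMzMzMzMyIiIiIiIiIiERERERERERERERERERERERETMzMzMzMyIiIiIiIiIiIRERERERERERERERERERERERMzMzMzMzIiIiIiIiIiIREREREREREREREREREREREREzMzMzMzIiIiIiIiIiIhERERERERERERERERERERERETMzMzMzMiIiIiIiIiIiERERERERERERERERERERERERMzMzMzMiIiIiIiIiIiIREREREREREREREREREREREREzMzMzMyIiIiIiIiIiIhERERERERERERERERERERERETMzMzMyIiIiIiIiIiIiERERERERERERERERERERERERMzMzMzIiIiIiIiIiIiIREREREREREREREREREREREREzMzMzMiIiIiIiIiIiIhERERERERERERERERERERERETMzMzMiIiIiIiIiIiIiIRERERERERERERERERERERERMzMzMyIiIiIiIiIiIiIiIREREREREREREREREREREREzMzMyIiIiIiIiIiIiIiIiIRERERERERERERERERERETMzMzIiIiIiIiIiIiIiIiIiIRERERERERERERERERERMzMzMiIiIiIiIiIiIiIiIiIiIREREREREREREREREREzMzMiIiIiIiIiIiIiIiIiIiIiIRERERERERERERERETMzMyIiIiIiIiIiIiIiIiIiIiIiIRERERERERERERERMzMyIiIiIiIiIiIiIiIiIiIiIiIiEREREREREREREREzMzIiIiIiIiIiIiIiIiIiIiIiIiIiERERERERERERETMzMiIiIiIiIiIiIiIiIiIiIiIiIiIhERERERERERERMzMiIiIiIiIiIiIiIiIiIiIiIiIiIiEREREREREREREzMyIiIiIiIiIiIiIiIiIiIiIiIiIiIhERERERERERETMzIiIiIiIiIiIiIiIiIiIiIiIiIiIiERERERERERERMzIiIiIiIiIiIiIiIiIiIiIiIiIiIiIhEREREREREREzMiIiIiIiIiIiIiIiIiIiIiIiIiIiIiERERERERERETMiIiIiIiIiIiIiIiIiIiIiIiIiIiIiIhERERERERERMyIiIiIiIiIiIiIiIiIiIiIiIiIiIiIiEREREREREREyIiIiIiIiIiIiIiIiIiIiIiIiIiIiIiIRERERERERESIiIiIiIiIiIiIiIiIiIiIiIiIiIiIiIhERERERERERIiIiIiIiIiIiIiIiIiIiIiIiIiIiIiIiEREREREREREiIiIiIiIiIiIiIiIiIiIiIiIiIiIiIiIRERERERERESIiIiIiIiIiIiIiIiIiIiIiIiIiIiIiIhERERERERERIiIiIiIiIiIiIiIiIiIiIiIiIiIiIiIiEREREREREREiIiIiIiIiIiIiIiIiIiIiIiIiIiIiIiIRERERERERESIiIiIiIiIiIiIiIiIiIiIiIiIiIiIiIhERERERERER"/>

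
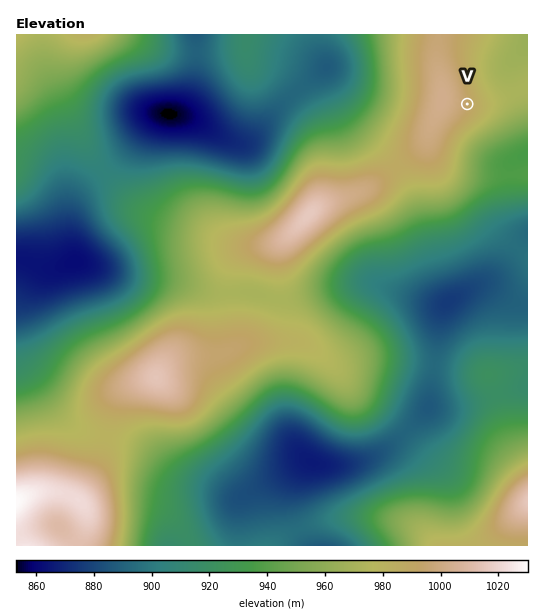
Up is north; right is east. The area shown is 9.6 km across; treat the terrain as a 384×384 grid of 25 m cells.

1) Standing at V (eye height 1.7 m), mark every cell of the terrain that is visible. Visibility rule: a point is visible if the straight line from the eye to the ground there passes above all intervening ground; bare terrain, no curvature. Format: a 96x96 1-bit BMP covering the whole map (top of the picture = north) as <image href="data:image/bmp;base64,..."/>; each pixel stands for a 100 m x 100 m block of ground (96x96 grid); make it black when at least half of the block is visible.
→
<image width="96" height="96" href="data:image/bmp;base64,Qk2+BAAAAAAAAD4AAAAoAAAAYAAAAGAAAAABAAEAAAAAAIAEAAATCwAAEwsAAAIAAAAAAAAA////AAAAAAAAAAAAAAAAAAAP/gAAAAAAAAAAAAAf/wAAAAAAAAAAAAAf/wAAAAAAAAAAAAB//4AAAAAAAAAAAAH//8AAAAAAAAAAAP////AAAAAAAAAAAP////gAAAAAAAAAAP////wAAAAAAAAAAH////8AAAAAAAAAAB////8AAAAAAAAAAA////8AAAAAAAAAAAf///8AAAAAAAAAAAH///8AAAAAAAAAAAD///8AAAAAAAAAAAB///8AAAAAAAAAAAA///8AAAAAAAAAAAAf//8AAAAAAAAAAAAP//8AAAAAAAAAAAAP//8AAAAAAAAAAAAH//8AAAAAAAAAAAAD//8AAAAAAAAAAAAB//8AAAAAAAAAAAAA//8AAAAAAAAAAAAAf/8AAAAAAAAAAAAAf/8AAAAAAAAAAAAAP/8AAAAAAAAAAAAAP/8AAAAAAAAAAAAAA/8AAAAAAAAAAAAAAf8AAAAAAAAAAMAAIf8AAAAAAAAAAcAAP/8AAAAAAAAAA4AAH/8AAAAAAAAAA4AAH/8AAAAAAAAAAAAAH/8AAAAAAAAAAAAAH/8AAAAAAAAAAAAAD/8AAAAAAAAAAAAAB/8AAAAAAAAAAAAAA/8AAAAAAAAAAAAAAf8AAAAAAAAAAAAAAH8AAAAAAAAAAAAAAD8AAAAAAAAAAAAAAA8AAAAAAAAAAAAAAAcAAAAAAAAAAAAAAAMAAAAAAAAAAAAAAAEAAAAAAAAAAAAAAAEAAAAAAAAAAAAAAAAAAAAAAAAAAAAAAAAAAAAAAAAAAAAAAAAAAAAAAAAAAAAAAAAAAAAAAAAAAAAAAAAAAAAAAAAAAAAAAAAAAAAAAAAAAAAAAAAAAAAAAAAAAAAAAAAAAAAAAAAAAAAAAAAAAAAAAAAAAAAAAAAAAAAAAAAAAAAAAAAAAAAAAAAAAAAAAAAAAAAAAAAAAAAAAAAAAAAAAAAAAAAAAAAAAAAAAAAAAAAAAAAAAAAAAAAAAAAAAAAAAAAAAAAAAAAAAAAAAAAAAAAAAAAAAAAAAAAAAAAAAAAAAAAAAAAAAAAAAAAAAAAAAAAAAAAAAAAAAAAAAAAAAAAAAAAAAAMAAAAAAAAAAAAAAAMAAAAAAAAAAAAAAAMAAAAAAAAAAAAAAAEAAAAAAAAAAAAAAAAAAAAAAAAAAAAAAAAAAAAAAAAAAAAAAAAAAAAAAAAAAAAAAAAAAAAAAAAAAAAAAAAAAAAAAAAAAAAAAAAAAAAAAAAAAAAAAAAAAAAAAAAAAAAAAAEAAAAAAAAAAAAAAAcAAAAAAAAAAAAAAD8AAAAAAAAAAAAAP/8AAAAAAAAAAAAAP/8AAAAAAAAAAAAAP/8AAAAAAAAAAAAAP/8AAAAAAAAAAAAAP/8AAAAAAAAAAAAAOf8AAAAAAAAAAAAAH/8AAAAAAAAAAAAAH/8AAAAAAAAAAAAAH/8AAAAAAAAAAAAAP/8AAAAAAAAAAAAAP/8AAAAAAAAAAAAAf/8AAAAAAAAAAAAAf/8AAAAAAAAAAAAA//8AAAAAAAAAAAAA//8="/>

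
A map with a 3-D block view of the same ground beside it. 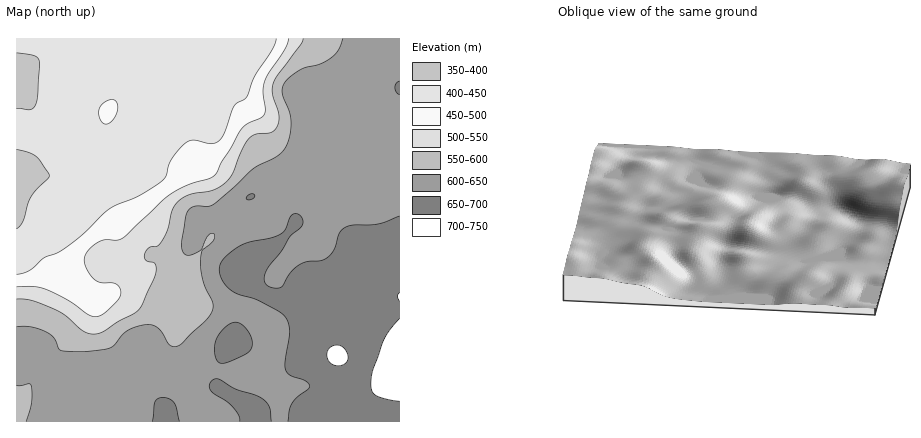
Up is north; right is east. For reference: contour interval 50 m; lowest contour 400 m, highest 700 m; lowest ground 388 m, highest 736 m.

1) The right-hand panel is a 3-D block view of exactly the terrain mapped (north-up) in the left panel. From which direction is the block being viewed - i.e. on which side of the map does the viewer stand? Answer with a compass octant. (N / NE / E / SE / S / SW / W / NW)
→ N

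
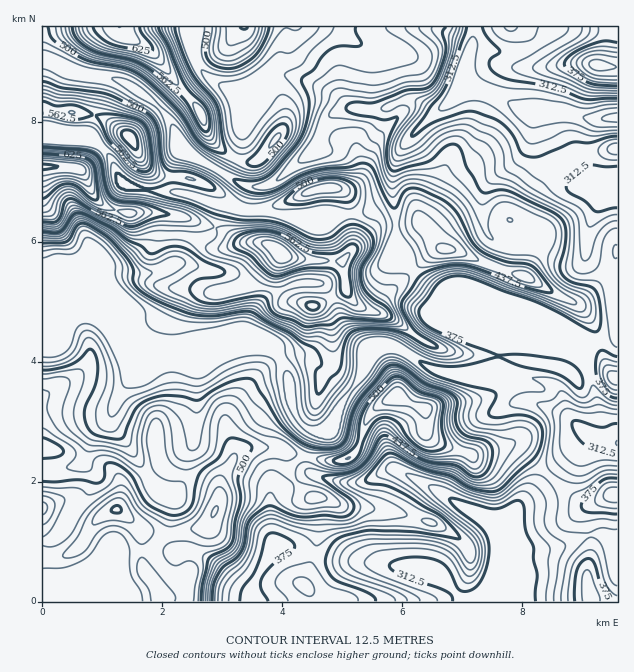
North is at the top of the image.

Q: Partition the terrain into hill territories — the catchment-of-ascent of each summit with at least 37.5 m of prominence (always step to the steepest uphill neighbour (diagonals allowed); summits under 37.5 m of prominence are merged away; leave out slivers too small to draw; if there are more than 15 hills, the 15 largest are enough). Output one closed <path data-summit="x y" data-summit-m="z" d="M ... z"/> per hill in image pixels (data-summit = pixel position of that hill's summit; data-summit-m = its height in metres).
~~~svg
<path data-summit="116 510" data-summit-m="564" d="M95 316l-16 0-6 4-31 1 1 281 208 0 1-14 8-17 7-12 17-13 12 2 32 10 79 10 36 13-3-11 6-9 41-39 3 0-3-4-32-15-27-18-34-17-11 4-15 8-15 4-15-2-25-8-5-5-2-7 9-30-8-4-13-16-6-37-13-25-7-3-23 0-13 5-63 0-24-11-17-12z"/><path data-summit="43 166" data-summit-m="690" d="M49 136l-7 0 1 184 30 0 6-4 16 0 33 13 17 12 24 11 63 0 13-5 22-1-10-10-11-6 6-23 0-9-3-12-7-8-15-6-12 0-37-10 8-6 3-7 8-9 12-4 4-4 10-28 13 2 6-5 5-16-15-6-45-27-8 0-7 17 0 20 3 3-39-4-11-3-5-5-10-24-16-16z"/><path data-summit="119 27" data-summit-m="650" d="M473 26l-186 0-5 43 6 6-19 1-21 18-13-2-18-9-15-11-6-9-4-15 2-22-151 0-1 32 38 16 35 4 16 8 21 15 13 13 11 18 2 10 12 13 54 30 21 1 16-8 11-11 19-13 4-4 12-30 14-10 36 0 29-10 10 1 20 11 6-4 21-20 7-3-5-6 0-15 7-21z"/><path data-summit="281 253" data-summit-m="624" d="M392 186l0 10-25 16-20 3-31-1-11 2-18 0-22-6-5-6 1-17-13-1-6 15-6 5-13-2-3 3-7 25-4 4-12 4-8 9-3 7-8 6 30 8 19 2 15 6 7 8 3 12 0 9-6 23 11 6 11 11 8 4 11 21 1-3 7-7 6-3 7 0 15 9 26 26 11-16 9-23 7-7 6-2 10 0 17 8 24-34 55 20 76 9-10-9-10-6-80-34-24-7-15-11-17-17-10-21z"/><path data-summit="445 249" data-summit-m="491" d="M470 86l-7 2-32 28-20 20-13 20-5 16 0 30 3 15 0 23 4 12 8 13 17 17 15 11 24 7 80 34 10 6 11 10 21 10 1-16 21-4 10-6 0-49-32-27 0-7-5 7-10 2-15-4-24-12-30 0-8-4-6-6-5-12-1-14 2-18 5-9 7-7 18-10 12-14 6-17 2-21-11-2-27-15z"/><path data-summit="395 396" data-summit-m="547" d="M392 346l-10 0-13 9-9 23-20 27-4 12-13 13-8 2-7 22 0 15 5 5 37 10 18-4 24-12 6 2 41 21 16 12 39 19 7 7 4 10 1-17 8-12 76-75-20-17-10-27-13-9-32-6-54 0-19-4-15-6-24-16z"/><path data-summit="598 66" data-summit-m="430" d="M617 26l-142 0-3 17-7 21 0 15 7 9 24 7 31 17 35 0 27 7 28-1z"/><path data-summit="328 187" data-summit-m="533" d="M412 100l-6 0-29 10-31-2-14 6-10 13-7 23-34 28-21 11 1 18 7 5 19 4 18 0 11-2 31 1 20-3 21-12 4-4 1-24 7-22 11-14 25-24z"/><path data-summit="130 138" data-summit-m="634" d="M46 59l-4 1 0 75 8 2 41 1 19 18 7 19 8 10 27 6 23 1-3-3 2-26 4-10 8-2-8-9-2-10-11-18-25-22-21-12-39-6z"/><path data-summit="616 495" data-summit-m="408" d="M590 436l-7 4-75 77-2 5 0 24 2 5 40-1 14-4 28-12 12 0 16 12 0-102z"/><path data-summit="592 598" data-summit-m="394" d="M602 534l-18 2-22 10-14 4-40 1-2 35 1 15 110 1 1-55z"/><path data-summit="244 27" data-summit-m="563" d="M286 26l-90 0-2 2-2 11 2 16 4 11 10 11 27 15 13 2 21-18 19-1-6-6 0-12 4-17z"/><path data-summit="617 378" data-summit-m="420" d="M617 335l-9 5-21 4-2 17 12 39 0 38 14 5 7-1z"/>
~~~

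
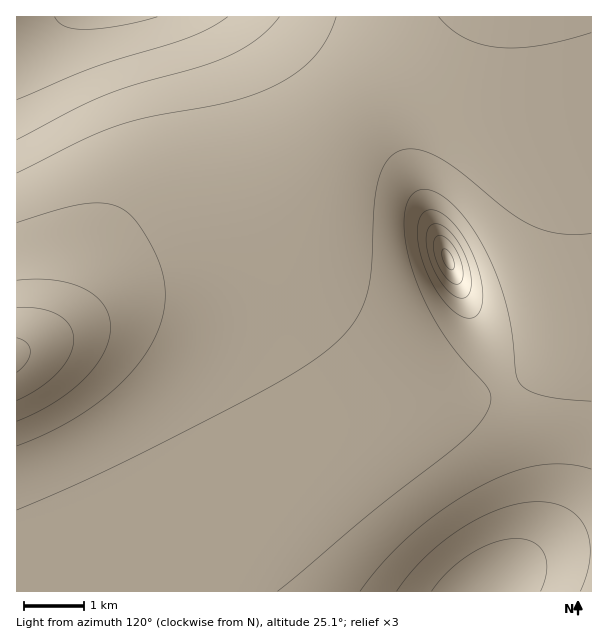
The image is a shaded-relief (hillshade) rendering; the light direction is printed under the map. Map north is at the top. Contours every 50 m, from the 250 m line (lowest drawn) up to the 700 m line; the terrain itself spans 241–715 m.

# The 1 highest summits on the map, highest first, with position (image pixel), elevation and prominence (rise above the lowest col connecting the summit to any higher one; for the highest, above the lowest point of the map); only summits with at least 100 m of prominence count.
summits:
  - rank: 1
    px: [447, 258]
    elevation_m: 715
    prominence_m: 474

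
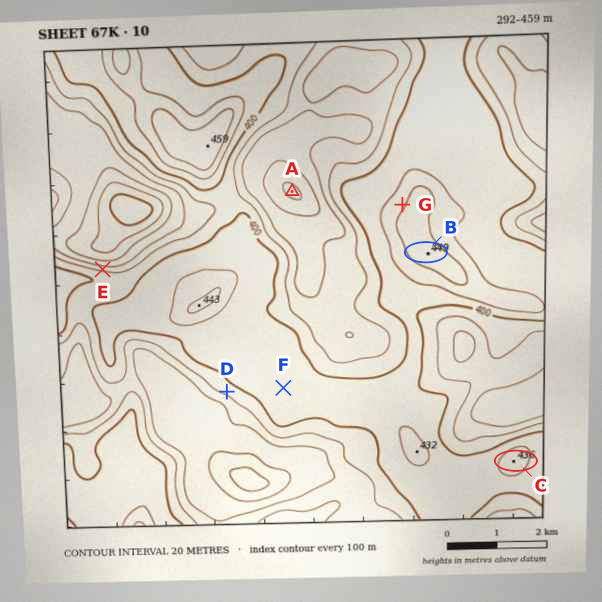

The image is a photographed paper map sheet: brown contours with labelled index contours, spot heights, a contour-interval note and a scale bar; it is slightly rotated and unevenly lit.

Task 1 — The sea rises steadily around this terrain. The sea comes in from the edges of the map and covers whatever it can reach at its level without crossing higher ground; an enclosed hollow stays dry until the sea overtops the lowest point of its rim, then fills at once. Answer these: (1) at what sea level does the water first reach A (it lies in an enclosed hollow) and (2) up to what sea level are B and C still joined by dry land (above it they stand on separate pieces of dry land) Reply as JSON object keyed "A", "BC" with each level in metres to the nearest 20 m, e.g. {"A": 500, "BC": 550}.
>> {"A": 360, "BC": 400}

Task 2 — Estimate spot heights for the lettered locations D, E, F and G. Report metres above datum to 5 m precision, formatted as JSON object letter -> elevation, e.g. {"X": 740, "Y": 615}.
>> {"D": 385, "E": 375, "F": 405, "G": 435}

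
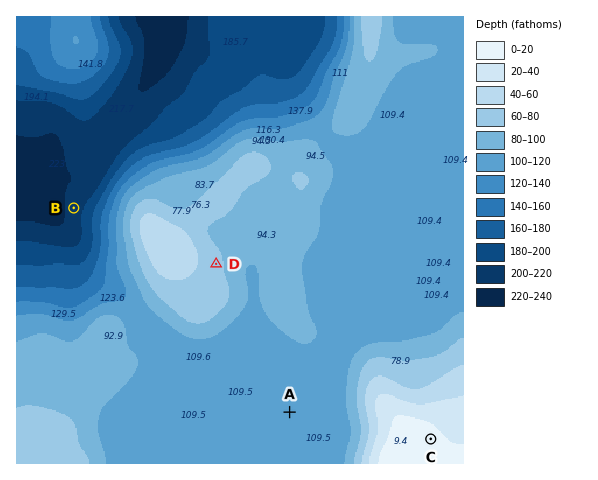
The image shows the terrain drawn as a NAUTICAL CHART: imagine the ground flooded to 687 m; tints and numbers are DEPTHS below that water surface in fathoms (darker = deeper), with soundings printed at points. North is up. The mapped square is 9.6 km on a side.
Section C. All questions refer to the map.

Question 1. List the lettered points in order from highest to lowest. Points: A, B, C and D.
C D A B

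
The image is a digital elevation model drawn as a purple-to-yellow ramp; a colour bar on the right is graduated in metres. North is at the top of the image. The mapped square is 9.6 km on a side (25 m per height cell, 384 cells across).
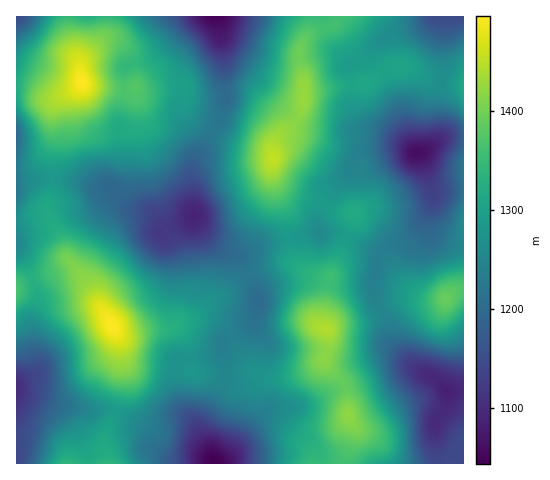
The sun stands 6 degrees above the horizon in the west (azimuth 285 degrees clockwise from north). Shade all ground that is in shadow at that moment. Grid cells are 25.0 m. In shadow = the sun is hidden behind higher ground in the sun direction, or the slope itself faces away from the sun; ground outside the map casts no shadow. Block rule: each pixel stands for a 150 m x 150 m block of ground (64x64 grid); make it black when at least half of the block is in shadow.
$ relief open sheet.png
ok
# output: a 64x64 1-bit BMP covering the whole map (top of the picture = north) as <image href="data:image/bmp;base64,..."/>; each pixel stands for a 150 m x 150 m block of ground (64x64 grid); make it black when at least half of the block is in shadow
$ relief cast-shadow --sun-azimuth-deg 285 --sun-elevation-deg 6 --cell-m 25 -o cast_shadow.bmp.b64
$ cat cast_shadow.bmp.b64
<image width="64" height="64" href="data:image/bmp;base64,Qk0+AgAAAAAAAD4AAAAoAAAAQAAAAEAAAAABAAEAAAAAAAACAAATCwAAEwsAAAIAAAAAAAAA////AAAAAAAAAf/8AAB//wAB//wAAAf/AAH3/AAAB/8AAOf4AAAH/wAAB/AAAA//AAAH4AAAD/8AAAfgAAB//wAAP+AAAH//AAB/4AAAf/8AAH/gAAB//wAAf8AAAH//AAB/wAAAf/8AAH+AAAD//wAAf+AAAf//AAB/+AAD//4AAP/8AAf/+IAA//wAA//xwAD/+AAH/8OAAf/4AAf/h4AB/hgAA/4HwAH8AAAD/AfgAfwAAAP4A+AB+AAAA/AD4AP4AMAD8AHgAfgAgAPwAEAB8AAAA/AAAAHwAAAD8AAAAfAAAAPwAAAB+AAAAfAAAAH4AAAAYAAAAfgAAABAAAAB+AAAACAAAAH4AAAAPAAAAfAAAAA+AAAAYAAAQD/AAAAAAADAD+AAcAMAAeAP8ADwQwAB8A/wAOAHgAP8B+AA4AcAA/8HwADgB4AH/4fAAMAHgAf/x+AA4A/AB///8ADgB8AD///wAMADwAP///gAAA/AAH//+AAAD8AAf//4AAAGAAB///gAPgQAAH//wAA/DngAf/+AAD+efAA//wAAP558AD/fAAA/nn4AP54AAD+MfAA/CAAAP4B8AD8AAAA/gHwAPwAAAD+AfAA+AAAAP4B8AB4AAAAfMPwAPgAAAAZ//AA8AAAAAP/4ADAgAAAA//gAAHhAAAD/8AAAffgAAP3gAAB/4A=="/>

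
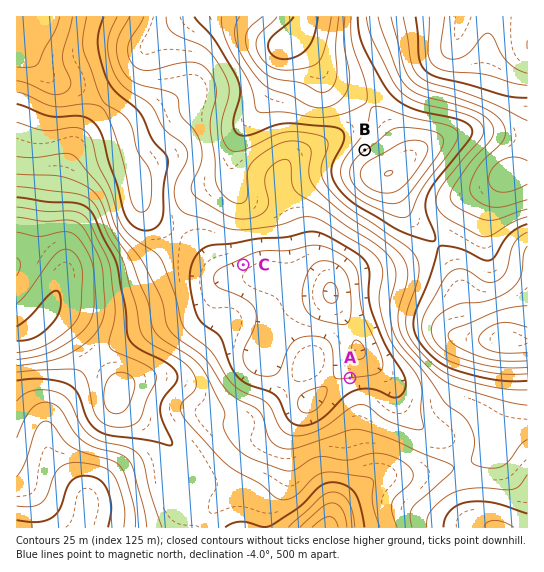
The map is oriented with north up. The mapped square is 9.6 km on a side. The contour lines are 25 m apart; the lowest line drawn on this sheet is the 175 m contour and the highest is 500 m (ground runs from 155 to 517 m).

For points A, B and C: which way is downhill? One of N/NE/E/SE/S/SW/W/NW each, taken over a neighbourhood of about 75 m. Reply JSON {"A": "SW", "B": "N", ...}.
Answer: {"A": "N", "B": "NW", "C": "SE"}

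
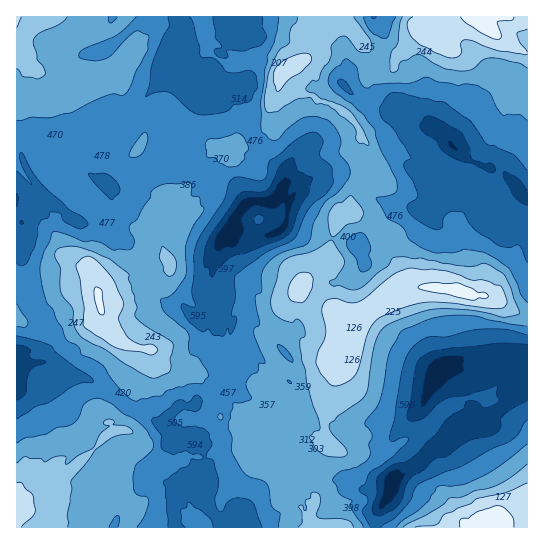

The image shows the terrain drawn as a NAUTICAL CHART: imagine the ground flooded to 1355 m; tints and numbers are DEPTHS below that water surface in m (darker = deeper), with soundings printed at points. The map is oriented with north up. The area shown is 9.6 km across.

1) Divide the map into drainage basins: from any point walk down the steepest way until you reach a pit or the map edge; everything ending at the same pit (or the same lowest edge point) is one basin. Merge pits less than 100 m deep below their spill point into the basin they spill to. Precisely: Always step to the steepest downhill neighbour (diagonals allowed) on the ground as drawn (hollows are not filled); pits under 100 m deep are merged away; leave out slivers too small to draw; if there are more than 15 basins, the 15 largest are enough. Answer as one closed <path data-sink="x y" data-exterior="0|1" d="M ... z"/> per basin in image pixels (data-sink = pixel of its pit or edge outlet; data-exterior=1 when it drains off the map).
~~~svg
<path data-sink="230 234" data-exterior="0" d="M295 65l-10 4-4 5-2 15-8 14-3 22-3 3-8 1-8 8-8 4-2 6-6 5-16-1-4-4-12 2-11-1-24-11-21 2-2 2-4 6 23 14 10 13 0 17 5 11-17 35 1 9 10 20-5 3-13 0-14 7-18 1-14 7-8 7-2 4 4 16 6 10 1 10 3 5 19 9 20 4 6 12 6 4 28 4 5 4 8 2 18 18 20 17-8 5-13 2 9 3 13 11 16 1 6 5 9 16 19 12 0 14 3 8 2 2-4 5 0 5 10 10 7 12 6-23-13-9 0-22 5-2-3-22 5-4 15 2 0-35-2-5 8-10 4-13 14-11 6-14 2-18 6-12 12-14 16-8-8-4-6 2-12 9-10 4-6 11-6-7-12-7-20-5-8-7-4-7 9-13 11-8 9-10 5-28 6-14 12-6 0-13 8-11 2-8-1-9 10-3 2-4-5-13 1-4-7-9-5-14-19-16-20-7-5-6 0-11z"/><path data-sink="453 146" data-exterior="0" d="M474 16l-7 0-29 17-9 0-7-2-14 14-1 4-12 9 0 5-4 5-12 0-4-5-7-14-27-33-15 0-10 7 0 14-8 20-13 8 17 18 0 11 5 6 20 7 8 5 14 15 2 10 7 9-1 4 5 15-12 5 1 9-2 8-8 11 0 13 23 13 9 10 8 12 1 9 7 10 8 18 6 5 20-1 22 2 20 7 12 0 40 21 1-264-29-16z"/><path data-sink="17 198" data-exterior="1" d="M17 55l-1 263 7 5 12 0 26-11 14-13 22-3 2-5 8-7 14-7 18-1 14-7 16-1 2-3-6-8-5-20 16-30 1-8-5-8 0-17-10-13-21-13-6 4-6 0-21-17-5-10-2-10-9-17-2-15-7 0-20-8-24-3z"/><path data-sink="446 366" data-exterior="0" d="M433 287l-12 0-16 5-30 17-12 14-6 12-2 18-6 14-14 11-4 13-8 10 2 5 0 35 5 4 16 8 15 0 17-5 15 0 17-12 12-3 19-21 13-5 5-6 10-4 17-2 7 5 8 0 12 15 13 10 2 0 0-107-41-22-12 0-20-7z"/><path data-sink="197 487" data-exterior="0" d="M150 349l-3 2-6 15-12 19 3 2-1 7-18 17-2 10-3 1 3 1 2 8-6 4-27 27 43 31 7-13 19-1-2 18-8 8-2 8-8 14 185 1-7-14-14-15 0-5 4-5-2-2-3-8 0-14-19-12-9-16-6-5-16-1-13-11-9-3 13-2 8-5-20-17-14-16-17-8-28-4-6-4z"/><path data-sink="239 26" data-exterior="0" d="M325 16l-196 0-1 5 7 6 2 7 0 15-2 6-20 18-13 7-9 1-4 6 19 48 21 17 6 0 10-13 16-2 10 2 19 9 11 1 12-2 4 4 18 0 6-10 8-4 8-8 8-1 3-3 3-22 8-14 4-18 25-14 8-20 0-14z"/><path data-sink="391 483" data-exterior="0" d="M486 395l-17 2-10 4-5 6-13 5-19 21-12 3-17 12-23 1-9 4-15 0-25-14-11 0-5 4 3 22-5 2 0 22 13 9-5 16 0 8 2 4 2 2 160 0 7-7 20-1 9-11 16-5 1-78-15-11-12-15-8 0z"/><path data-sink="17 390" data-exterior="1" d="M98 296l-23 3-14 13-10 3-10 6-18 2-7-4 1 184 13-7 20-17 11-2 8-4 38-38 6-4-2-8-3-1 3-1 2-10 18-17 1-7-3-2 15-24 3-12-24-6-14-9z"/><path data-sink="358 243" data-exterior="0" d="M351 212l-12 5-6 14-5 28-9 10-10 6-10 14 8 12 32 12 10 10 6-11 10-4 12-9 6-2 10 3 20-11-9-10-1-6-11-18-3-12-12-16-14-10z"/><path data-sink="374 17" data-exterior="1" d="M422 16l-81 1 27 32 7 14 4 5 12 0 4-5 0-5 10-7 17-20 3-1-2-3z"/>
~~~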